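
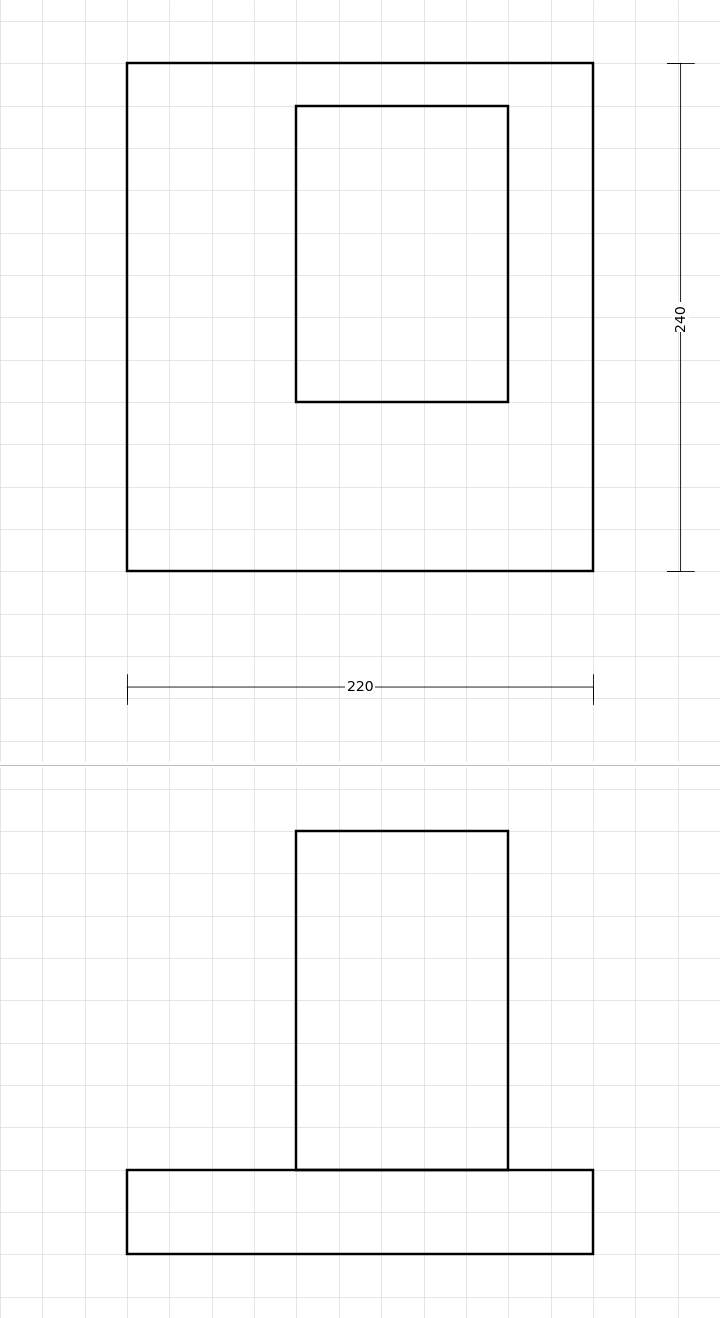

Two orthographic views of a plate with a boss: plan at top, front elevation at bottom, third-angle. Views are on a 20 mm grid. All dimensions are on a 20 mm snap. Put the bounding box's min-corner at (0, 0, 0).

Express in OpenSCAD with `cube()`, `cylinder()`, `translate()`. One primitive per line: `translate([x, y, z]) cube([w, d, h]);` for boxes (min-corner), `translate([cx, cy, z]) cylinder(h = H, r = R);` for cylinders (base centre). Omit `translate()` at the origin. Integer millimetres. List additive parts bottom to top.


cube([220, 240, 40]);
translate([80, 80, 40]) cube([100, 140, 160]);


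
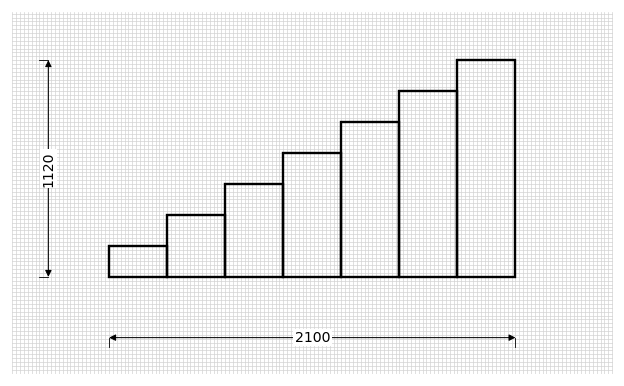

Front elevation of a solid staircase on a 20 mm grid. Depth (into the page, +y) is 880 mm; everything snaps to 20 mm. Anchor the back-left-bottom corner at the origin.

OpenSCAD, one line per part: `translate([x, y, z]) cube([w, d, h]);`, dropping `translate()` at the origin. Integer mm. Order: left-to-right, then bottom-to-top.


cube([300, 880, 160]);
translate([300, 0, 0]) cube([300, 880, 320]);
translate([600, 0, 0]) cube([300, 880, 480]);
translate([900, 0, 0]) cube([300, 880, 640]);
translate([1200, 0, 0]) cube([300, 880, 800]);
translate([1500, 0, 0]) cube([300, 880, 960]);
translate([1800, 0, 0]) cube([300, 880, 1120]);


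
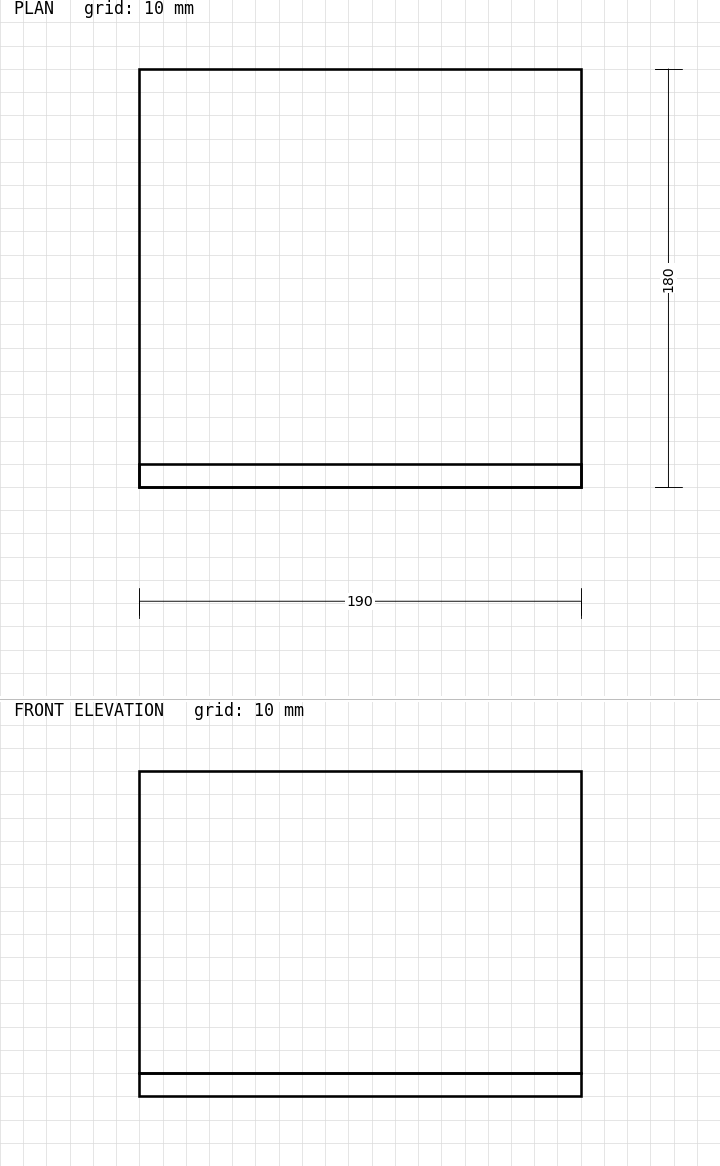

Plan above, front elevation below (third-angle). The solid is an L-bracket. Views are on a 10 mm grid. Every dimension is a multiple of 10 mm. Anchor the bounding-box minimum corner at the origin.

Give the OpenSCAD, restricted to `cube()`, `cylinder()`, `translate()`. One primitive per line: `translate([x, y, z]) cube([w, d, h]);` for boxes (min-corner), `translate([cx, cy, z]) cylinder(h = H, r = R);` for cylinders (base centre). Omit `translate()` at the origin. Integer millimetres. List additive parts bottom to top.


cube([190, 180, 10]);
translate([0, 0, 10]) cube([190, 10, 130]);


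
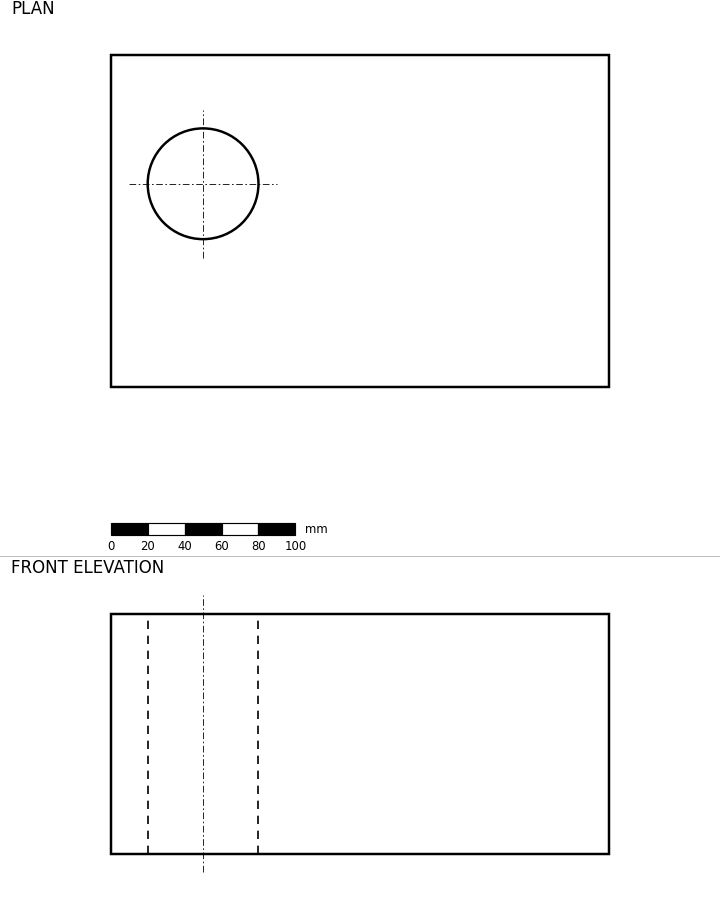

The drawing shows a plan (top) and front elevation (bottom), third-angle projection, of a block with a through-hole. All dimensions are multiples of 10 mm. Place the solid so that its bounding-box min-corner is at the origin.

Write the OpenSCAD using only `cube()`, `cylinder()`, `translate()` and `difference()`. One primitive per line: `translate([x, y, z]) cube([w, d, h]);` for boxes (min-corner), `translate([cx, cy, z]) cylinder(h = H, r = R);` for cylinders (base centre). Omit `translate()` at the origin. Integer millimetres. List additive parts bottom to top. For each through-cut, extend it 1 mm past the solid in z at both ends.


difference() {
  cube([270, 180, 130]);
  translate([50, 110, -1]) cylinder(h = 132, r = 30);
}


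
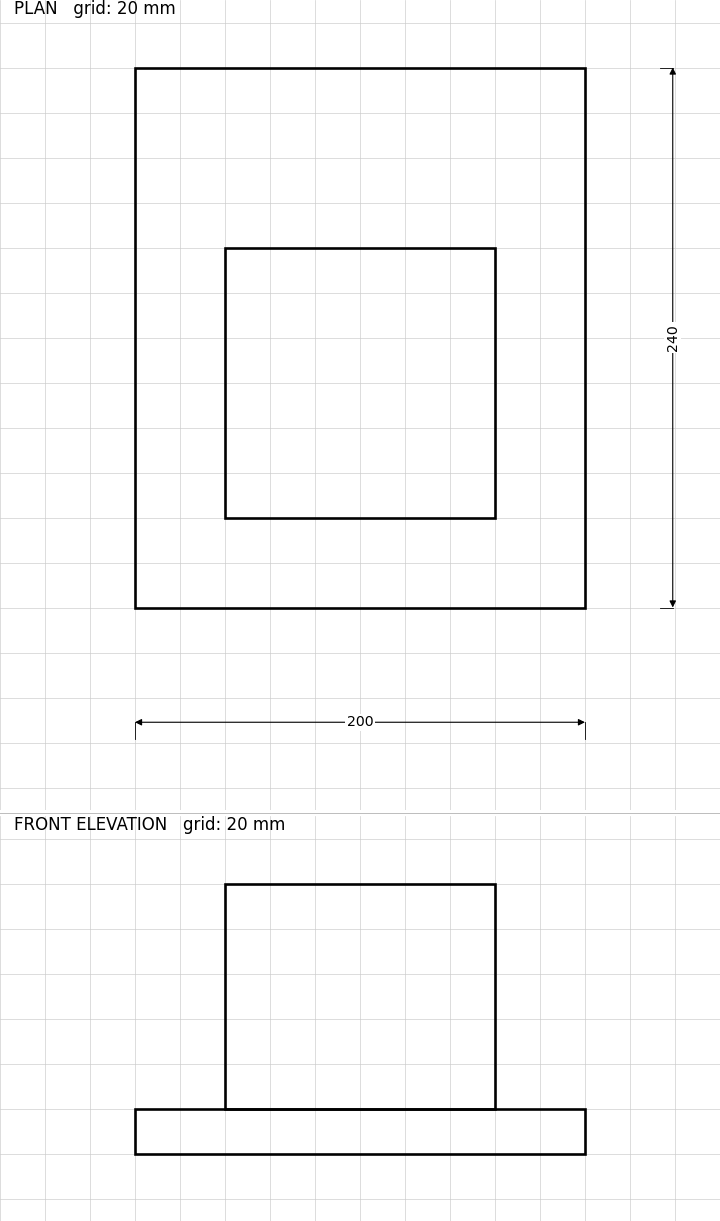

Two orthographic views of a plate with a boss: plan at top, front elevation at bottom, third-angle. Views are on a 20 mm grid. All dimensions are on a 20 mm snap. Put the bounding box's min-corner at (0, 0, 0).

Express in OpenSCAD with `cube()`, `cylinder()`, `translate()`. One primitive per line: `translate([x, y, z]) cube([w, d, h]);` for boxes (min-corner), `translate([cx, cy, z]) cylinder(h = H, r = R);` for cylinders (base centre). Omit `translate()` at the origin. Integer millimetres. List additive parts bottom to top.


cube([200, 240, 20]);
translate([40, 40, 20]) cube([120, 120, 100]);


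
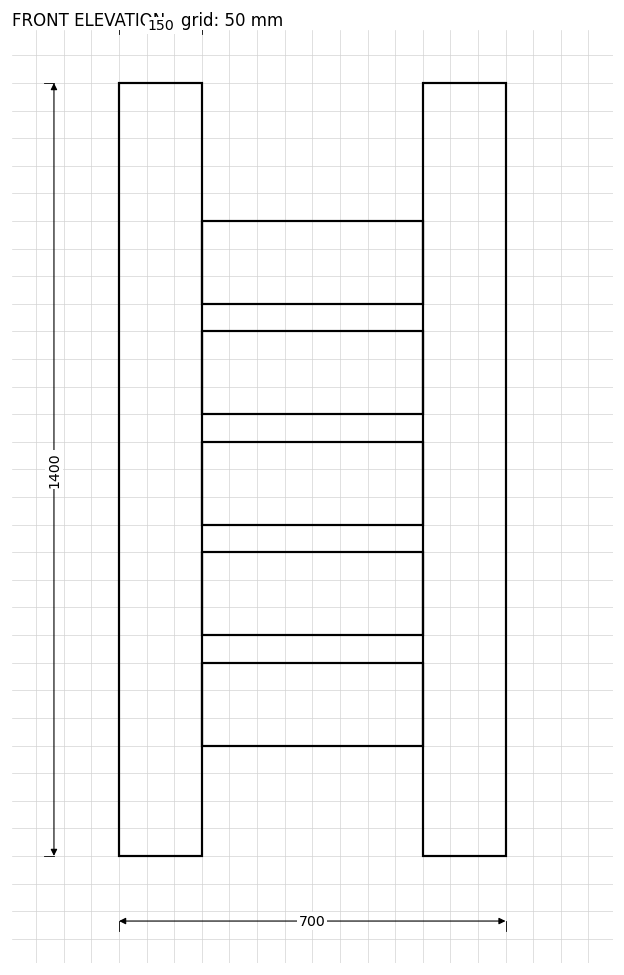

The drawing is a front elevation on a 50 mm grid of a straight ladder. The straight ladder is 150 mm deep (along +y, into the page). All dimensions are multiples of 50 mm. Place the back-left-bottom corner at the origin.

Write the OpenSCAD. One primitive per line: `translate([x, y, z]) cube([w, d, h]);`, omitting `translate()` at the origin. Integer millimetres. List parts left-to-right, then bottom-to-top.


cube([150, 150, 1400]);
translate([150, 0, 200]) cube([400, 150, 150]);
translate([150, 0, 400]) cube([400, 150, 150]);
translate([150, 0, 600]) cube([400, 150, 150]);
translate([150, 0, 800]) cube([400, 150, 150]);
translate([150, 0, 1000]) cube([400, 150, 150]);
translate([550, 0, 0]) cube([150, 150, 1400]);


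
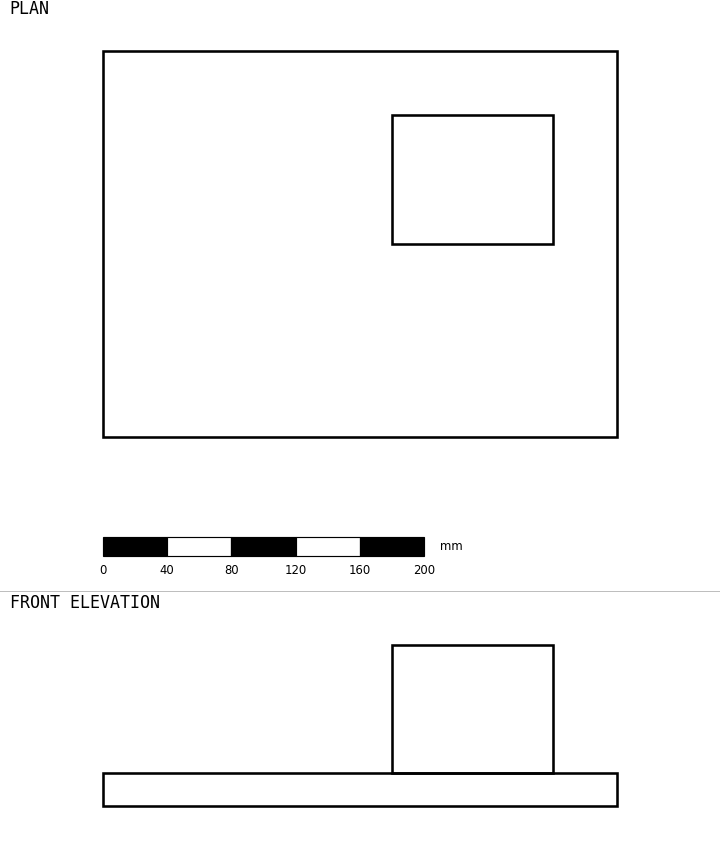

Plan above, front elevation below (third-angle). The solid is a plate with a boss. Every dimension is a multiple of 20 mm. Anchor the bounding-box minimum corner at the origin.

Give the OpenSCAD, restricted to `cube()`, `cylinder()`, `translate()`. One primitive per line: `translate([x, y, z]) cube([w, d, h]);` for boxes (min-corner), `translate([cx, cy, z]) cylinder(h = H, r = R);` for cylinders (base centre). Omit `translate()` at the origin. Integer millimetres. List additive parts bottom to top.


cube([320, 240, 20]);
translate([180, 120, 20]) cube([100, 80, 80]);


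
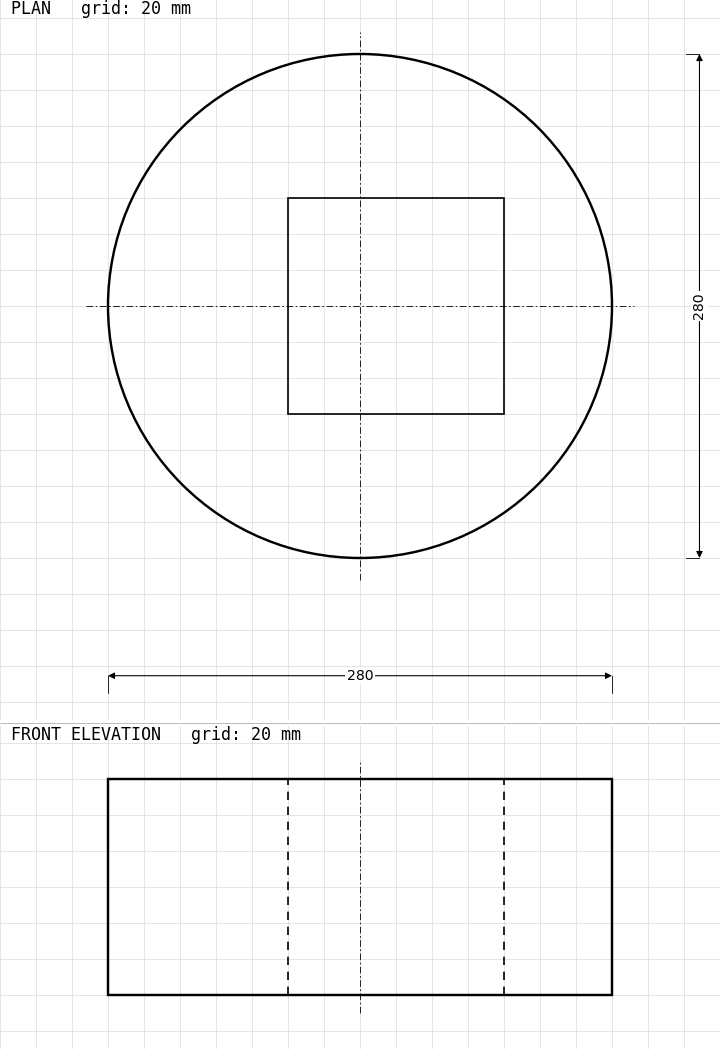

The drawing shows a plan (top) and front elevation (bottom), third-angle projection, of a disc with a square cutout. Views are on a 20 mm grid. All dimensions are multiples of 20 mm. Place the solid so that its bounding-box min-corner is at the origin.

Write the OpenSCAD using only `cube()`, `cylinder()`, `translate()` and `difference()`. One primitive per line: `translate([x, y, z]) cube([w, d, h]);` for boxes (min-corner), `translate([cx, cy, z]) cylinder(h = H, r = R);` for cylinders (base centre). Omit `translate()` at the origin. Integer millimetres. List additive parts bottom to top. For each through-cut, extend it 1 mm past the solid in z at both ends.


difference() {
  translate([140, 140, 0]) cylinder(h = 120, r = 140);
  translate([100, 80, -1]) cube([120, 120, 122]);
}


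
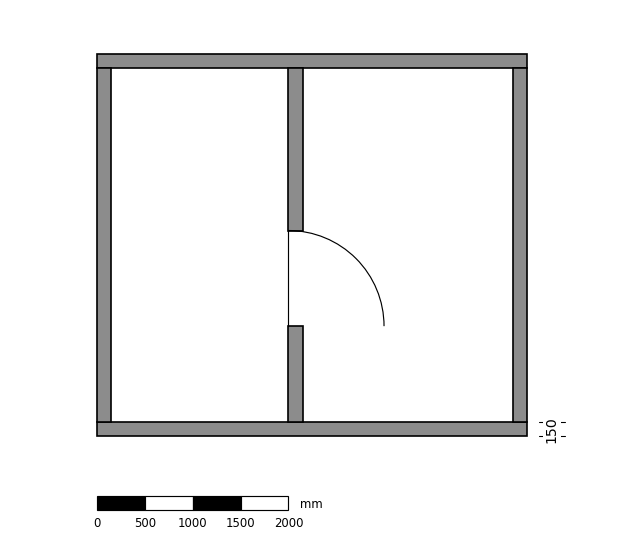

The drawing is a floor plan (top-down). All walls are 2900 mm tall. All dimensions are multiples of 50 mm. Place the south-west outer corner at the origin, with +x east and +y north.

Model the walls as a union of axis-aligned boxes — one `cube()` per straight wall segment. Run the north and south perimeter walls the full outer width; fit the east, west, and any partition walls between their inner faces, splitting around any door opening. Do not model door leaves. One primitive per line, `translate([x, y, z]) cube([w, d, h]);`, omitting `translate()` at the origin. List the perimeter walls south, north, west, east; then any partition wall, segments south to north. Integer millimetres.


cube([4500, 150, 2900]);
translate([0, 3850, 0]) cube([4500, 150, 2900]);
translate([0, 150, 0]) cube([150, 3700, 2900]);
translate([4350, 150, 0]) cube([150, 3700, 2900]);
translate([2000, 150, 0]) cube([150, 1000, 2900]);
translate([2000, 2150, 0]) cube([150, 1700, 2900]);


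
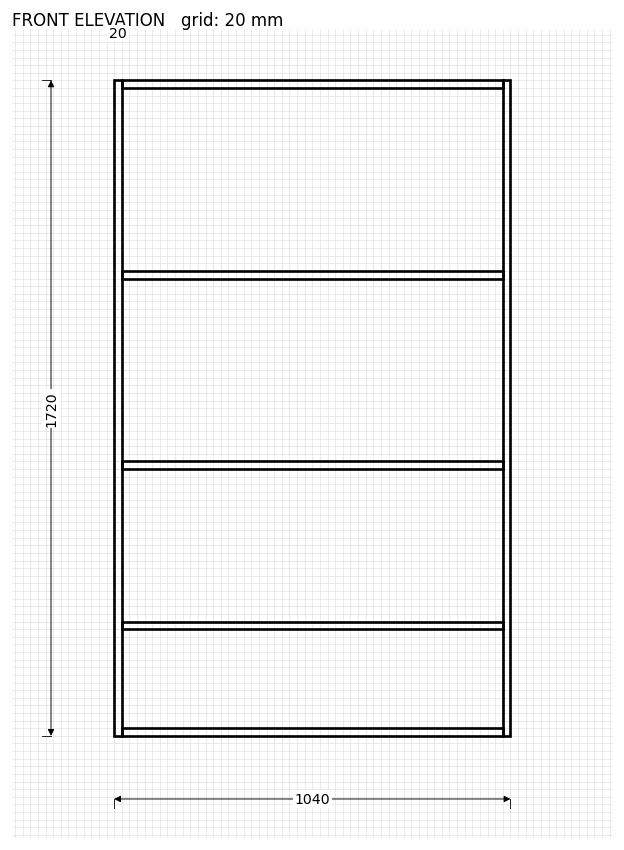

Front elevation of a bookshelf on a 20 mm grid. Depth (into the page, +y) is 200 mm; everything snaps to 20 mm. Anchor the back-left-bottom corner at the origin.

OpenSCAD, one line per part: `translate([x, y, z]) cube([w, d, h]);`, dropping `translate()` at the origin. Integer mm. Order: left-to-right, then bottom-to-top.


cube([20, 200, 1720]);
translate([20, 0, 0]) cube([1000, 200, 20]);
translate([20, 0, 280]) cube([1000, 200, 20]);
translate([20, 0, 700]) cube([1000, 200, 20]);
translate([20, 0, 1200]) cube([1000, 200, 20]);
translate([20, 0, 1700]) cube([1000, 200, 20]);
translate([1020, 0, 0]) cube([20, 200, 1720]);


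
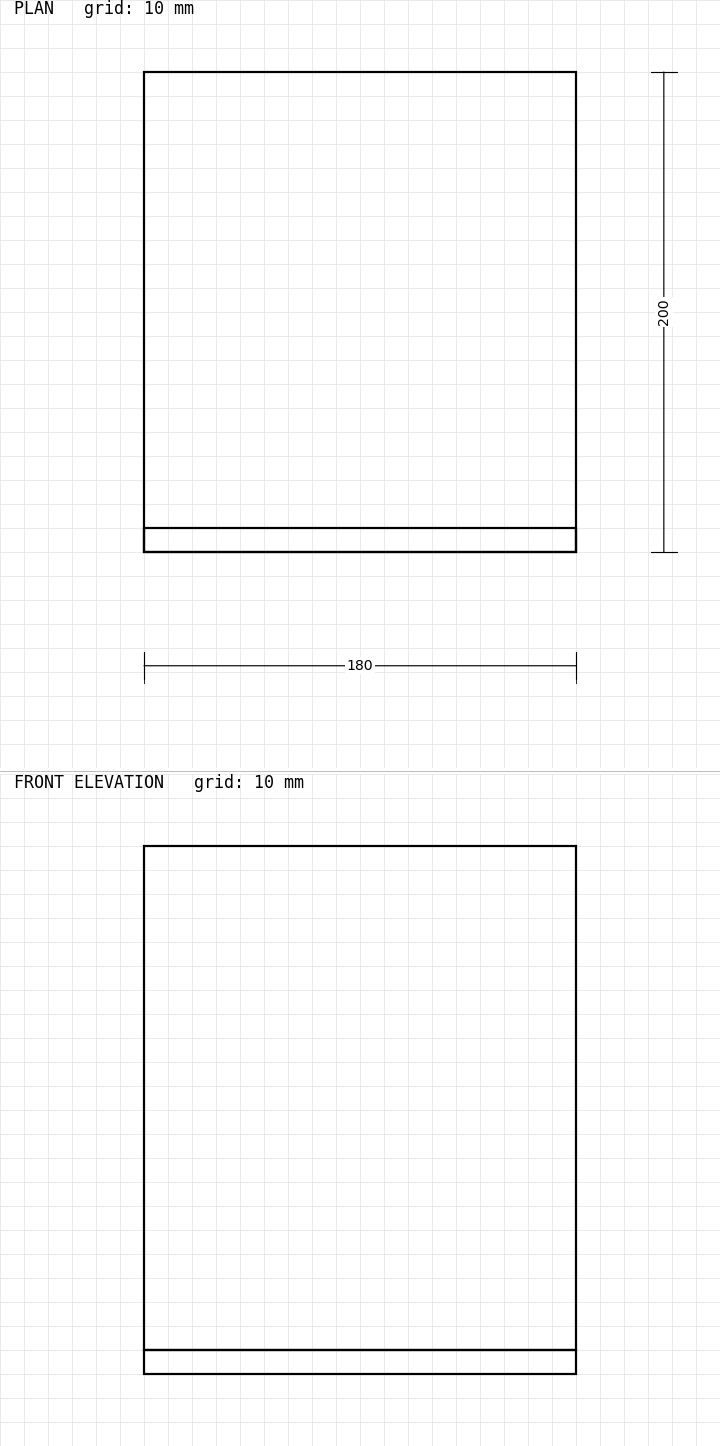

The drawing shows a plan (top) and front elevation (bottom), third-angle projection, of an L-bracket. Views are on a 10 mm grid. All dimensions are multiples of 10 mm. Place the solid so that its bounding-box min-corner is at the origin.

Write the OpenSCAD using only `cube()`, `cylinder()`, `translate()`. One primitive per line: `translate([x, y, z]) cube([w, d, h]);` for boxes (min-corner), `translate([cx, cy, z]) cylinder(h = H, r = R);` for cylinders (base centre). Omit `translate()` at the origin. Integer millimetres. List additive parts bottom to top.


cube([180, 200, 10]);
translate([0, 0, 10]) cube([180, 10, 210]);


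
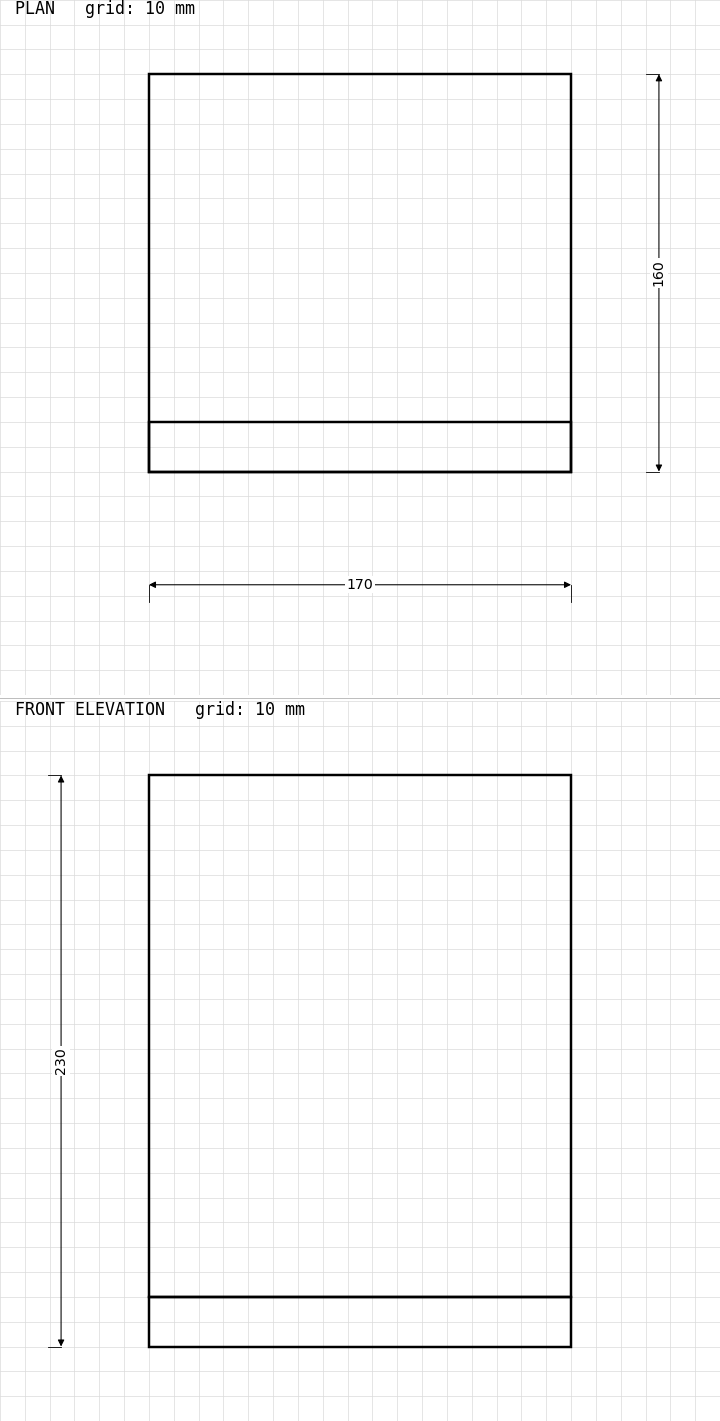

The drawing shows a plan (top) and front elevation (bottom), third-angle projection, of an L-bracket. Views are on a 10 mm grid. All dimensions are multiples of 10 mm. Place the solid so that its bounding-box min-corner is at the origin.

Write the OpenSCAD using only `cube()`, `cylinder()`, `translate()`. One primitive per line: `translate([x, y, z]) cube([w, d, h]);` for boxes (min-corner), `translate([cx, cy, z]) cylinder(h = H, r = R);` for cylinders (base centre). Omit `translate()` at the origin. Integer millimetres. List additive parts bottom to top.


cube([170, 160, 20]);
translate([0, 0, 20]) cube([170, 20, 210]);


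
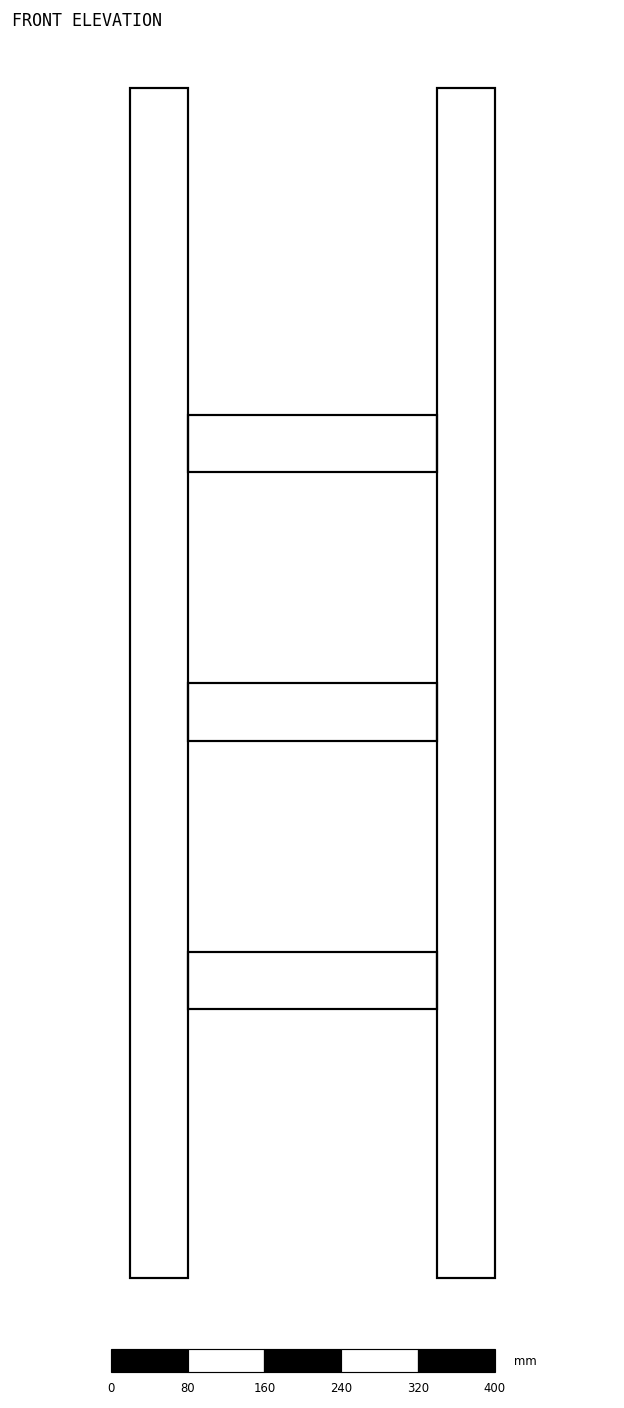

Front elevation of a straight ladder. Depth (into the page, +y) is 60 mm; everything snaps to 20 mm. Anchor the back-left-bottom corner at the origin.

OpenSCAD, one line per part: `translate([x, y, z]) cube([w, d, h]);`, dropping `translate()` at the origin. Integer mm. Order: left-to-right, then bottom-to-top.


cube([60, 60, 1240]);
translate([60, 0, 280]) cube([260, 60, 60]);
translate([60, 0, 560]) cube([260, 60, 60]);
translate([60, 0, 840]) cube([260, 60, 60]);
translate([320, 0, 0]) cube([60, 60, 1240]);


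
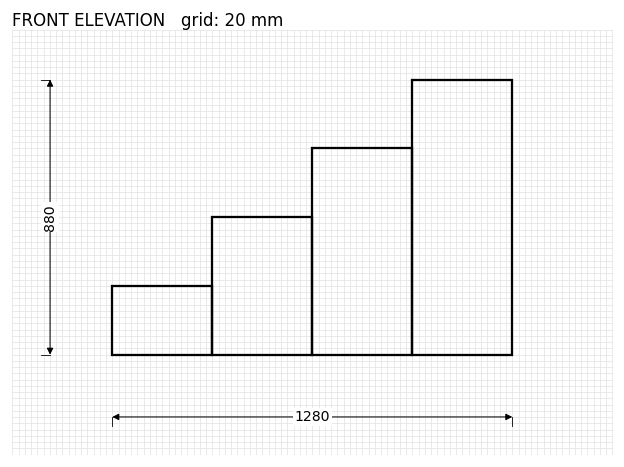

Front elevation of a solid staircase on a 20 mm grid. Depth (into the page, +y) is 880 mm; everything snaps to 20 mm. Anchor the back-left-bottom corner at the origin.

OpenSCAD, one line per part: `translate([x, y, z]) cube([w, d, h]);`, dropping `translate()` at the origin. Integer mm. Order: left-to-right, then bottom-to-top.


cube([320, 880, 220]);
translate([320, 0, 0]) cube([320, 880, 440]);
translate([640, 0, 0]) cube([320, 880, 660]);
translate([960, 0, 0]) cube([320, 880, 880]);


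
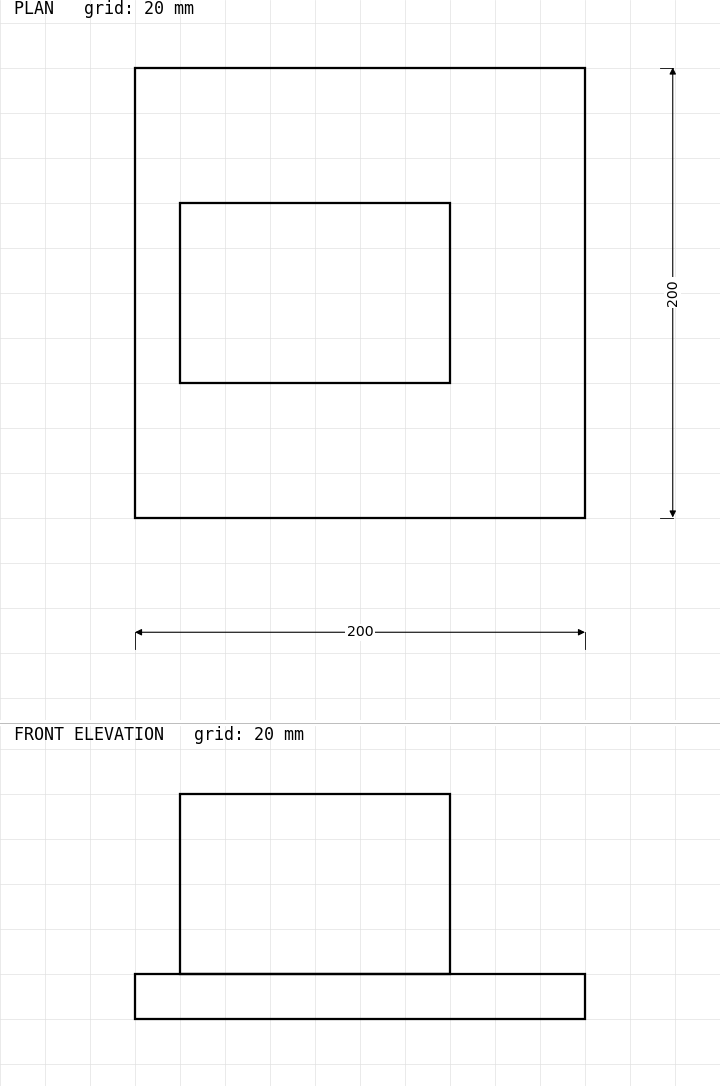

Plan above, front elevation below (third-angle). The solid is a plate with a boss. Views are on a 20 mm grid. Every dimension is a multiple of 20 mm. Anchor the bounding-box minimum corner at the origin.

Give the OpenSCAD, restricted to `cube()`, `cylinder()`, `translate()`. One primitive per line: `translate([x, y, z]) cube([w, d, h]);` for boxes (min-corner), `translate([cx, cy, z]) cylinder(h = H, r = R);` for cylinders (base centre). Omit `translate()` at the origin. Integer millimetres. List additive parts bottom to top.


cube([200, 200, 20]);
translate([20, 60, 20]) cube([120, 80, 80]);


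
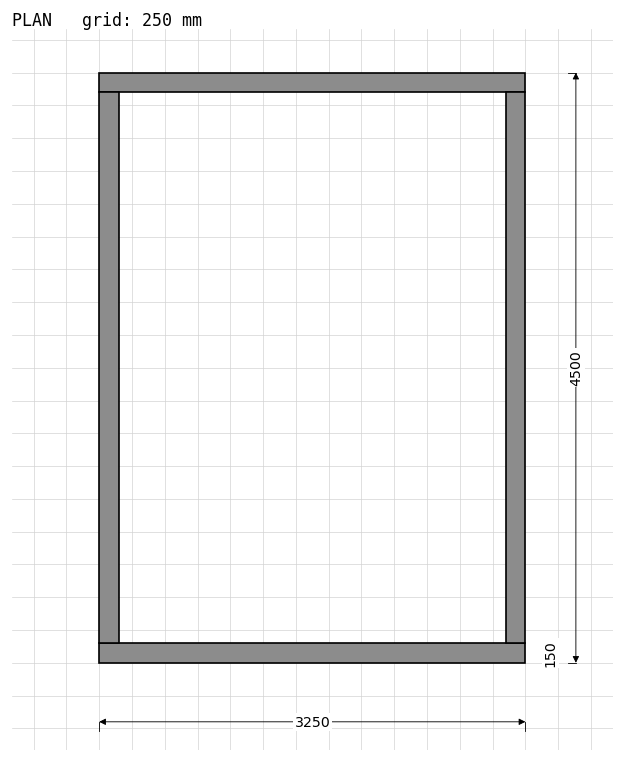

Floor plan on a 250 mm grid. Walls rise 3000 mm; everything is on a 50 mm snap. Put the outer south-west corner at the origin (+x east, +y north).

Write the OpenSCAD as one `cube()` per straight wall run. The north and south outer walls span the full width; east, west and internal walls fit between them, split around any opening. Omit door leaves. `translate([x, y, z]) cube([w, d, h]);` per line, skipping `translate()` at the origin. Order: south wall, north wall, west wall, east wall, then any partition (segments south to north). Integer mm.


cube([3250, 150, 3000]);
translate([0, 4350, 0]) cube([3250, 150, 3000]);
translate([0, 150, 0]) cube([150, 4200, 3000]);
translate([3100, 150, 0]) cube([150, 4200, 3000]);


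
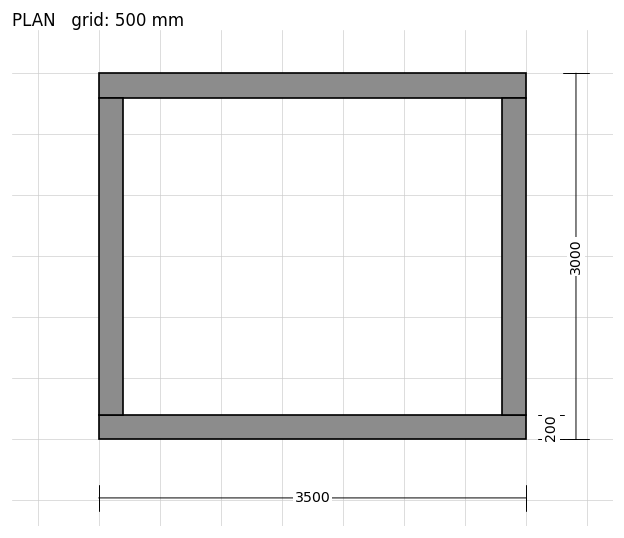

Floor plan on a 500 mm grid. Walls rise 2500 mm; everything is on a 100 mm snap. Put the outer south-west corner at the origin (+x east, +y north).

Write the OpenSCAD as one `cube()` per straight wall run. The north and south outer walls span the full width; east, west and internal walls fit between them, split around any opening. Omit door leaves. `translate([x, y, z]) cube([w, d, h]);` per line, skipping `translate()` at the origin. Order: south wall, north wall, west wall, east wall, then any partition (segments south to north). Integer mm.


cube([3500, 200, 2500]);
translate([0, 2800, 0]) cube([3500, 200, 2500]);
translate([0, 200, 0]) cube([200, 2600, 2500]);
translate([3300, 200, 0]) cube([200, 2600, 2500]);


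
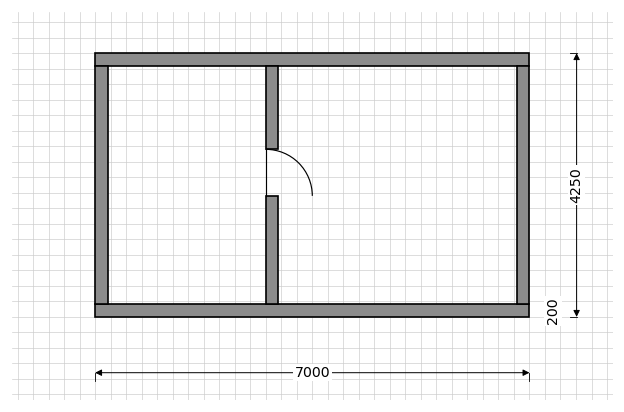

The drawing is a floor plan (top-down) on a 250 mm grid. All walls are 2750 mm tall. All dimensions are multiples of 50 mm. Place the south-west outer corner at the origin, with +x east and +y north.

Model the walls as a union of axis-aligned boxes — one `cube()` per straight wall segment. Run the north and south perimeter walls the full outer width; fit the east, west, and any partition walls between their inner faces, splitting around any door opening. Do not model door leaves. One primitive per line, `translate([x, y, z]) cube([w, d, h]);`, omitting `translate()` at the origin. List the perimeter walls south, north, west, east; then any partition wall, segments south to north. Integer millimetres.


cube([7000, 200, 2750]);
translate([0, 4050, 0]) cube([7000, 200, 2750]);
translate([0, 200, 0]) cube([200, 3850, 2750]);
translate([6800, 200, 0]) cube([200, 3850, 2750]);
translate([2750, 200, 0]) cube([200, 1750, 2750]);
translate([2750, 2700, 0]) cube([200, 1350, 2750]);


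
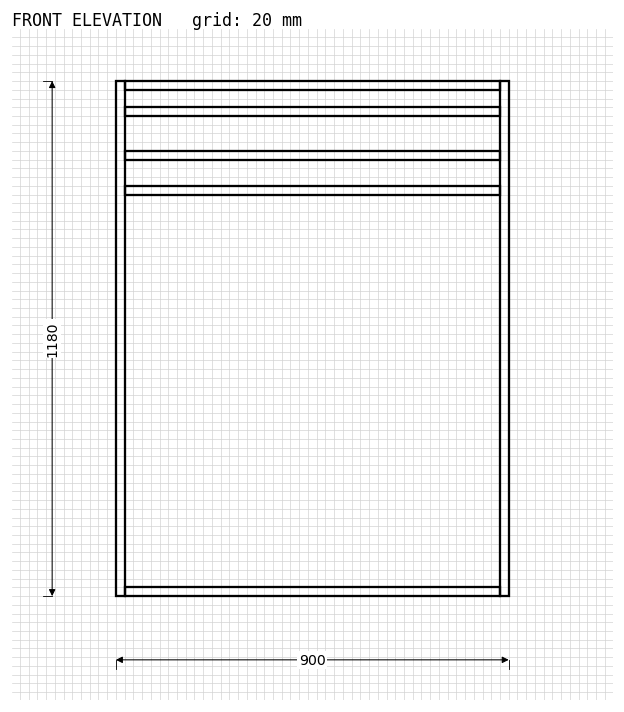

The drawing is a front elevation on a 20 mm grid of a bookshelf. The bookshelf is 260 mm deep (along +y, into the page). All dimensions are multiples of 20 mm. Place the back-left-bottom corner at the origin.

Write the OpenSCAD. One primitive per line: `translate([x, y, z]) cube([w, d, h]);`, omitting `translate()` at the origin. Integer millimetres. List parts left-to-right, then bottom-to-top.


cube([20, 260, 1180]);
translate([20, 0, 0]) cube([860, 260, 20]);
translate([20, 0, 920]) cube([860, 260, 20]);
translate([20, 0, 1000]) cube([860, 260, 20]);
translate([20, 0, 1100]) cube([860, 260, 20]);
translate([20, 0, 1160]) cube([860, 260, 20]);
translate([880, 0, 0]) cube([20, 260, 1180]);


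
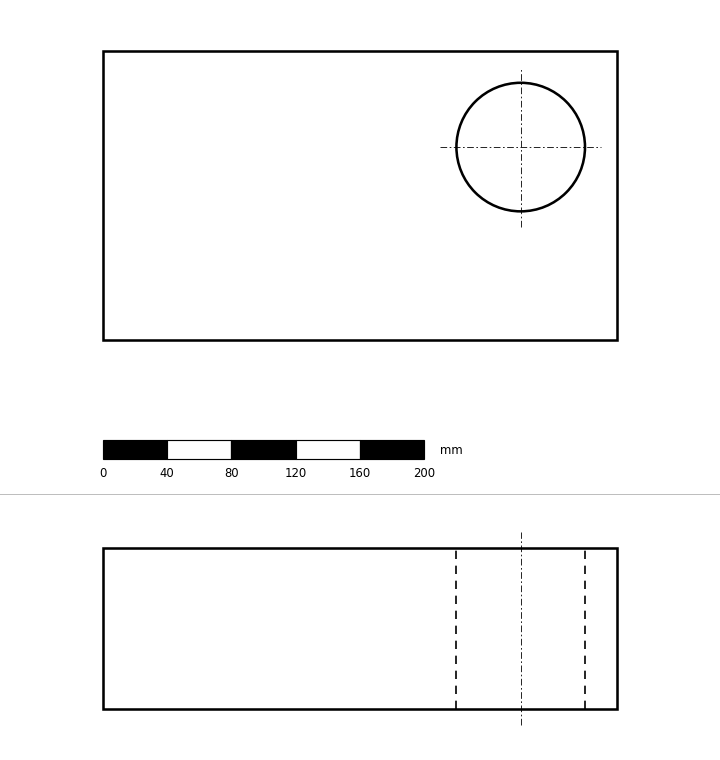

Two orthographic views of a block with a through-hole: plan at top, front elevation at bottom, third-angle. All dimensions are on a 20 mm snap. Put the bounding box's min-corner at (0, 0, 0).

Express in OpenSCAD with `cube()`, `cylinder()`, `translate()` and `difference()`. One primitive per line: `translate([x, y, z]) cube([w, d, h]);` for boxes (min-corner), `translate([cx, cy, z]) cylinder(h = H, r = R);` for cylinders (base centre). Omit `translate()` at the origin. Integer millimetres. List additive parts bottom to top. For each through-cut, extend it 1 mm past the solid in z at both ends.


difference() {
  cube([320, 180, 100]);
  translate([260, 120, -1]) cylinder(h = 102, r = 40);
}


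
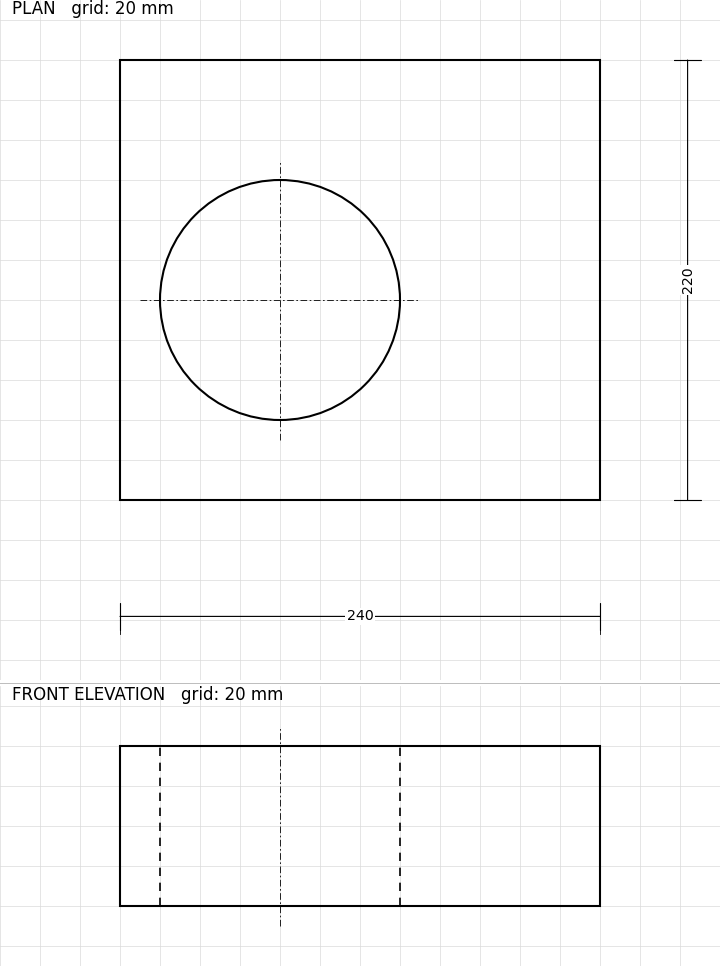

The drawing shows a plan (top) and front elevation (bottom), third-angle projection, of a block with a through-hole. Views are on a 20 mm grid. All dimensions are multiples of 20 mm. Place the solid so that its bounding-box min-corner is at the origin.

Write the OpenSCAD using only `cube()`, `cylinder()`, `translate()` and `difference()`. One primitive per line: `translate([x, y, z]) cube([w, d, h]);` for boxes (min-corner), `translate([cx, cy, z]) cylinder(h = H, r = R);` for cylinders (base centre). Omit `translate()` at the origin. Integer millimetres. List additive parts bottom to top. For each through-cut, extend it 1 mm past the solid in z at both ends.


difference() {
  cube([240, 220, 80]);
  translate([80, 100, -1]) cylinder(h = 82, r = 60);
}


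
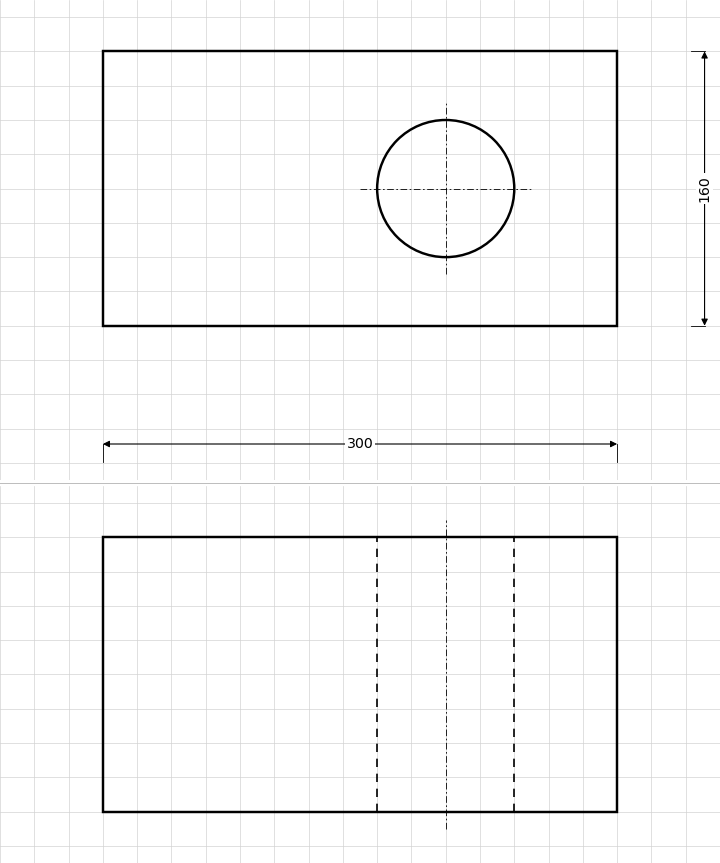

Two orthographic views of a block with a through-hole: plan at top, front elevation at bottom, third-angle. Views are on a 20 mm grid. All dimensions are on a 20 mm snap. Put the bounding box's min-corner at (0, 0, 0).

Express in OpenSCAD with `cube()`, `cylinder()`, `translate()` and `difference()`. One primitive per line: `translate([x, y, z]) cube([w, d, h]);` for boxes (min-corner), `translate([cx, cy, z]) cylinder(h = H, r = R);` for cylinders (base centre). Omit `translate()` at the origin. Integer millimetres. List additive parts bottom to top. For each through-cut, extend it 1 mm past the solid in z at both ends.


difference() {
  cube([300, 160, 160]);
  translate([200, 80, -1]) cylinder(h = 162, r = 40);
}


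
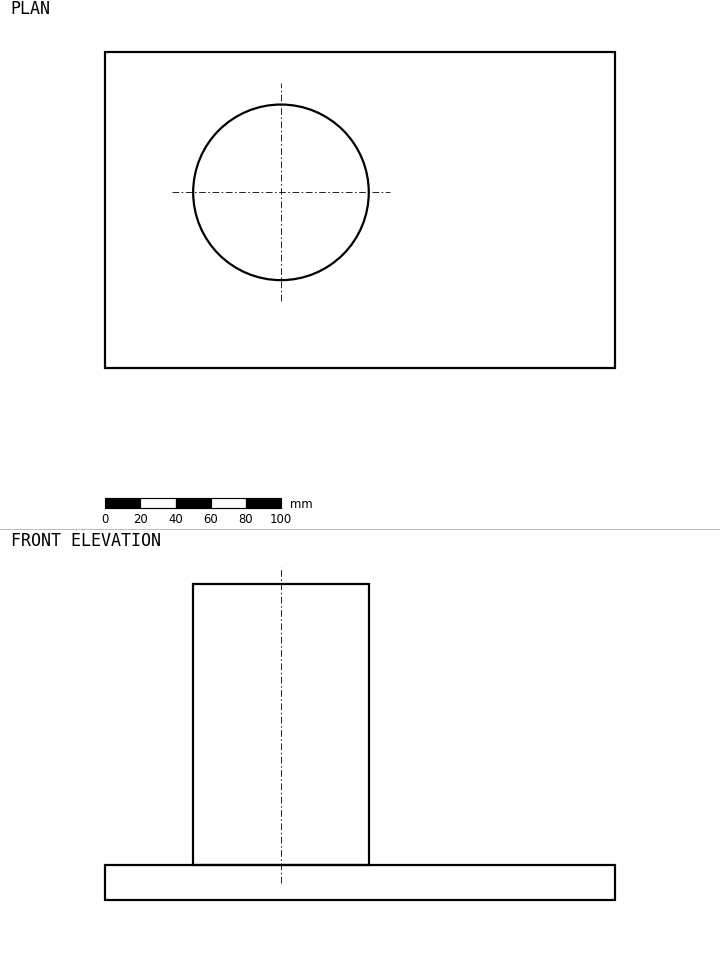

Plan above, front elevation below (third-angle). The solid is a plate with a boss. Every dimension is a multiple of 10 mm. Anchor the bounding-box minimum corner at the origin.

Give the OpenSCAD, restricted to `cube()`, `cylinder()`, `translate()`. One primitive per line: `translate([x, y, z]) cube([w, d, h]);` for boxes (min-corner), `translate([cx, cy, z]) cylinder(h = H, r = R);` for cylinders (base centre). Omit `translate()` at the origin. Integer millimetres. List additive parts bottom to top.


cube([290, 180, 20]);
translate([100, 100, 20]) cylinder(h = 160, r = 50);


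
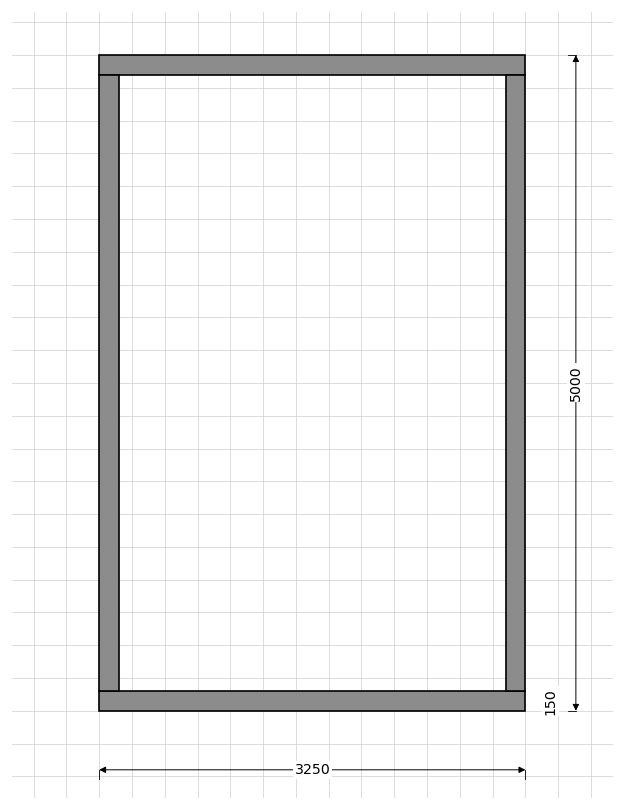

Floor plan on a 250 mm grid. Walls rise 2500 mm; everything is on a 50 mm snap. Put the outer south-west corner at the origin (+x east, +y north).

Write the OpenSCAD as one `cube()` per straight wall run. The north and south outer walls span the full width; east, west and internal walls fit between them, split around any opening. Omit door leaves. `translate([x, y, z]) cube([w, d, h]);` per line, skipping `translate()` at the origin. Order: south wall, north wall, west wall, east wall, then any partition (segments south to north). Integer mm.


cube([3250, 150, 2500]);
translate([0, 4850, 0]) cube([3250, 150, 2500]);
translate([0, 150, 0]) cube([150, 4700, 2500]);
translate([3100, 150, 0]) cube([150, 4700, 2500]);


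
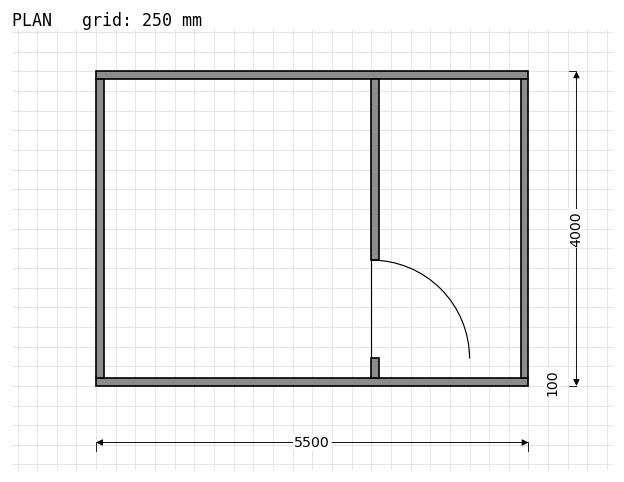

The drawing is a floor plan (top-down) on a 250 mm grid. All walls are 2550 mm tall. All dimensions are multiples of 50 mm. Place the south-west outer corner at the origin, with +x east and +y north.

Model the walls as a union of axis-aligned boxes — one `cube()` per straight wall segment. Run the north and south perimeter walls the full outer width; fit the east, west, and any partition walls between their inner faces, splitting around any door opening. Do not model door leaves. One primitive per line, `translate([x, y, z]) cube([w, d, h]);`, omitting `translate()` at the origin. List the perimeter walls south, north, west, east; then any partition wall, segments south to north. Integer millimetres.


cube([5500, 100, 2550]);
translate([0, 3900, 0]) cube([5500, 100, 2550]);
translate([0, 100, 0]) cube([100, 3800, 2550]);
translate([5400, 100, 0]) cube([100, 3800, 2550]);
translate([3500, 100, 0]) cube([100, 250, 2550]);
translate([3500, 1600, 0]) cube([100, 2300, 2550]);


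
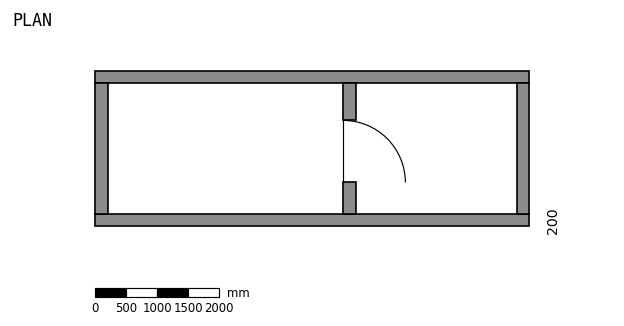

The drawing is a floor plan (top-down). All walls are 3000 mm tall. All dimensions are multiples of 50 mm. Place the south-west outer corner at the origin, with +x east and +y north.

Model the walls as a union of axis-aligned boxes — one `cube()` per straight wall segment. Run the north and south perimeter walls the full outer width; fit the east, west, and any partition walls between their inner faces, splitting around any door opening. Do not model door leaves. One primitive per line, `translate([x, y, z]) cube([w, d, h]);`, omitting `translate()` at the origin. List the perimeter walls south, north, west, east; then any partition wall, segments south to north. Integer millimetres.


cube([7000, 200, 3000]);
translate([0, 2300, 0]) cube([7000, 200, 3000]);
translate([0, 200, 0]) cube([200, 2100, 3000]);
translate([6800, 200, 0]) cube([200, 2100, 3000]);
translate([4000, 200, 0]) cube([200, 500, 3000]);
translate([4000, 1700, 0]) cube([200, 600, 3000]);


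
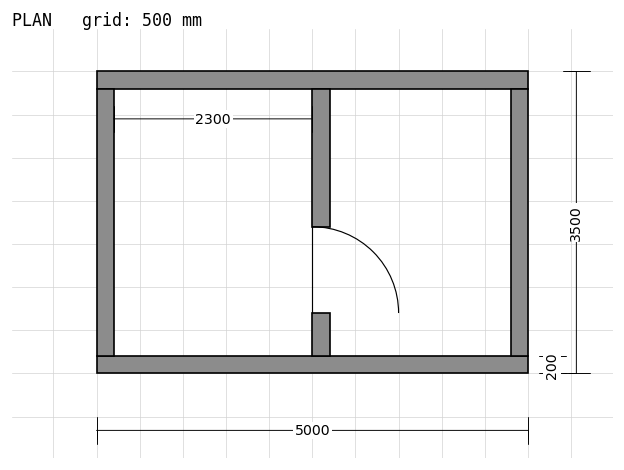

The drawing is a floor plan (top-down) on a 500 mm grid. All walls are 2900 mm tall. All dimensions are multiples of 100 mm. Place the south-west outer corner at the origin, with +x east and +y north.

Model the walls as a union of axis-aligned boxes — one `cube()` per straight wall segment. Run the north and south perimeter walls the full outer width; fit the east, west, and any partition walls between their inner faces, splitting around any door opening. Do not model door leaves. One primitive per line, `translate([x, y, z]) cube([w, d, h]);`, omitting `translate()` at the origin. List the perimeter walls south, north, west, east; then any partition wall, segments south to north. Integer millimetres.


cube([5000, 200, 2900]);
translate([0, 3300, 0]) cube([5000, 200, 2900]);
translate([0, 200, 0]) cube([200, 3100, 2900]);
translate([4800, 200, 0]) cube([200, 3100, 2900]);
translate([2500, 200, 0]) cube([200, 500, 2900]);
translate([2500, 1700, 0]) cube([200, 1600, 2900]);


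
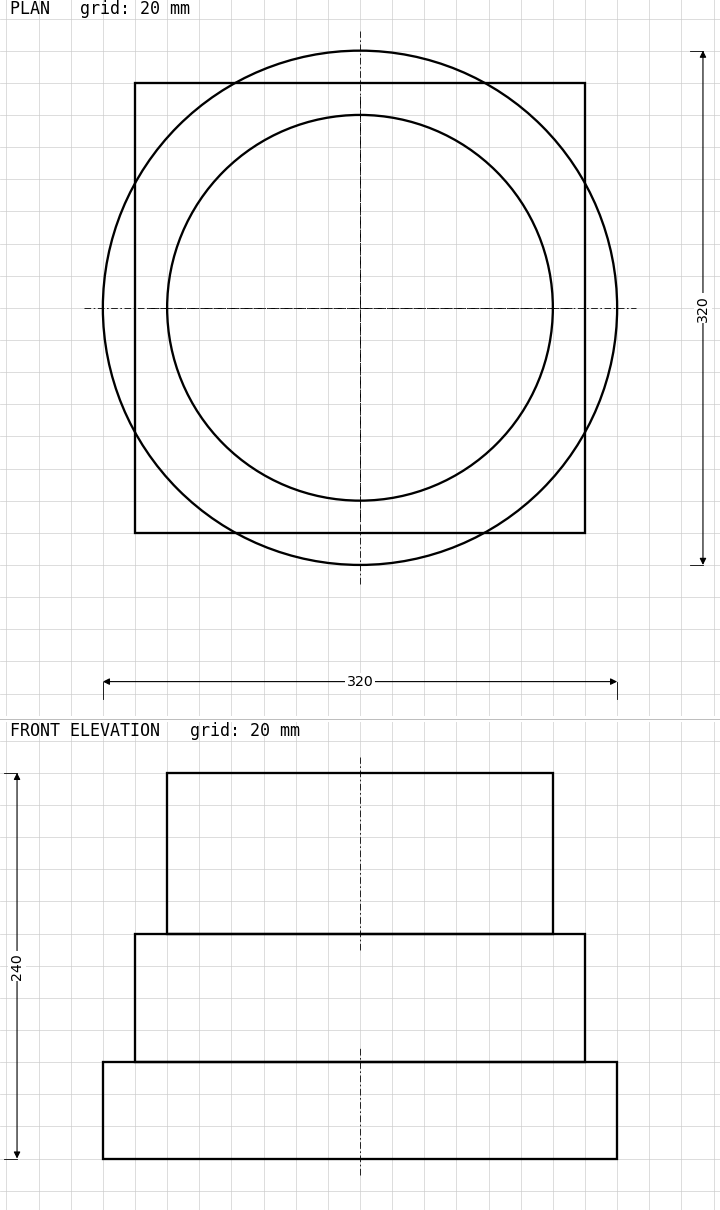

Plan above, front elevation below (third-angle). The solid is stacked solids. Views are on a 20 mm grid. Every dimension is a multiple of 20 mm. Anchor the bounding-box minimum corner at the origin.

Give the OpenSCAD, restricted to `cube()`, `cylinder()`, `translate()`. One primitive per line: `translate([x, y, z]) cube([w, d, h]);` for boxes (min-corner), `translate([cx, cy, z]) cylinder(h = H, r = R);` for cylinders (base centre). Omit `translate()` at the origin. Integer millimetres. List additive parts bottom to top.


translate([160, 160, 0]) cylinder(h = 60, r = 160);
translate([20, 20, 60]) cube([280, 280, 80]);
translate([160, 160, 140]) cylinder(h = 100, r = 120);


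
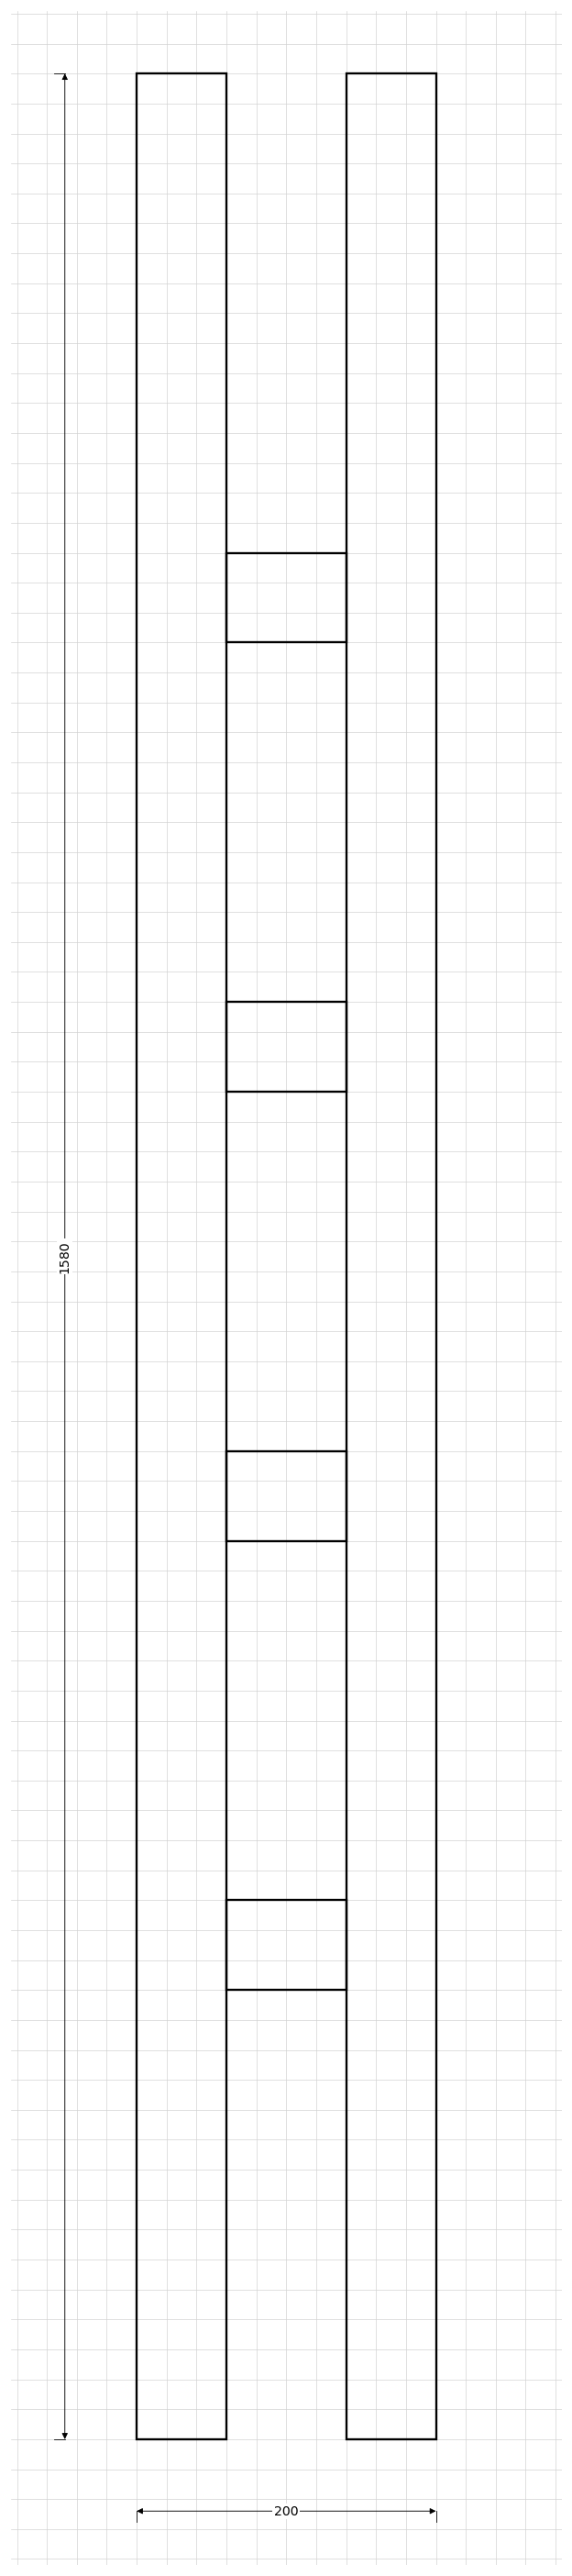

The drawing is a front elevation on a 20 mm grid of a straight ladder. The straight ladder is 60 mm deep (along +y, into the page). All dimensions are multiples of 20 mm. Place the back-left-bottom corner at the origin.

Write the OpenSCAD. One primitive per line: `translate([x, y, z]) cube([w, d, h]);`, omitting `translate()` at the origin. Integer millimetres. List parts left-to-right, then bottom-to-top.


cube([60, 60, 1580]);
translate([60, 0, 300]) cube([80, 60, 60]);
translate([60, 0, 600]) cube([80, 60, 60]);
translate([60, 0, 900]) cube([80, 60, 60]);
translate([60, 0, 1200]) cube([80, 60, 60]);
translate([140, 0, 0]) cube([60, 60, 1580]);


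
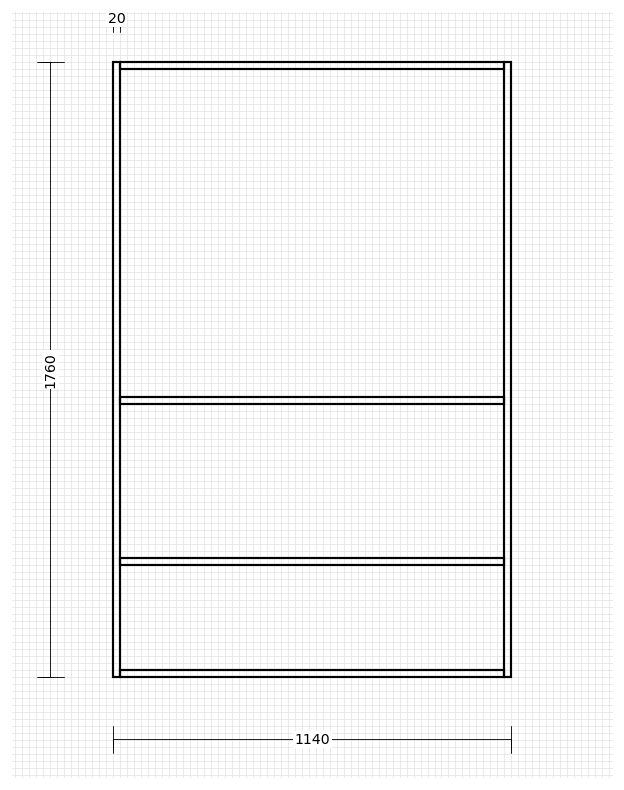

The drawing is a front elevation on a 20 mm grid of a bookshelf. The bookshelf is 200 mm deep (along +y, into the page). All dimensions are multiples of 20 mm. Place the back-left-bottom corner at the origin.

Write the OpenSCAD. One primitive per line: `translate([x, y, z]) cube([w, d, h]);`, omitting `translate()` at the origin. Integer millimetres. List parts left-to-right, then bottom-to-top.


cube([20, 200, 1760]);
translate([20, 0, 0]) cube([1100, 200, 20]);
translate([20, 0, 320]) cube([1100, 200, 20]);
translate([20, 0, 780]) cube([1100, 200, 20]);
translate([20, 0, 1740]) cube([1100, 200, 20]);
translate([1120, 0, 0]) cube([20, 200, 1760]);


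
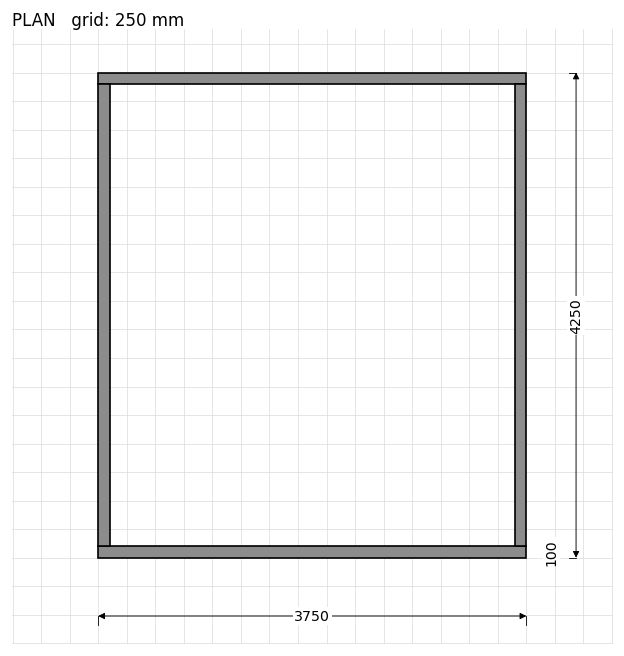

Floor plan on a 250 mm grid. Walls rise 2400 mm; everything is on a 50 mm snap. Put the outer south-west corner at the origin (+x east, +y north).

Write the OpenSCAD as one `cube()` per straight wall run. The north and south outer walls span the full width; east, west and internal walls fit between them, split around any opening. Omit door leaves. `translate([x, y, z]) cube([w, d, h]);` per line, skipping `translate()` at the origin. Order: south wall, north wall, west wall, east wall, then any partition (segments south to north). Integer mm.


cube([3750, 100, 2400]);
translate([0, 4150, 0]) cube([3750, 100, 2400]);
translate([0, 100, 0]) cube([100, 4050, 2400]);
translate([3650, 100, 0]) cube([100, 4050, 2400]);


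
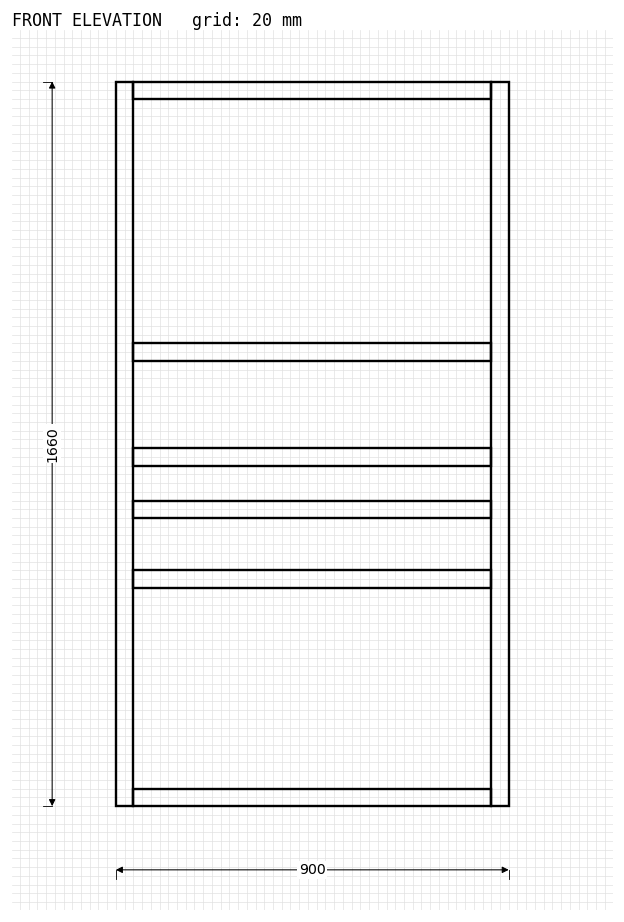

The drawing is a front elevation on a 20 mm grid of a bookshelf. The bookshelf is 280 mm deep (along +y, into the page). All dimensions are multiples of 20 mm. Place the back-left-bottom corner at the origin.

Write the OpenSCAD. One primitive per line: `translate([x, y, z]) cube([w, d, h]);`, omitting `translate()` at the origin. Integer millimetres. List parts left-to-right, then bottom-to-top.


cube([40, 280, 1660]);
translate([40, 0, 0]) cube([820, 280, 40]);
translate([40, 0, 500]) cube([820, 280, 40]);
translate([40, 0, 660]) cube([820, 280, 40]);
translate([40, 0, 780]) cube([820, 280, 40]);
translate([40, 0, 1020]) cube([820, 280, 40]);
translate([40, 0, 1620]) cube([820, 280, 40]);
translate([860, 0, 0]) cube([40, 280, 1660]);


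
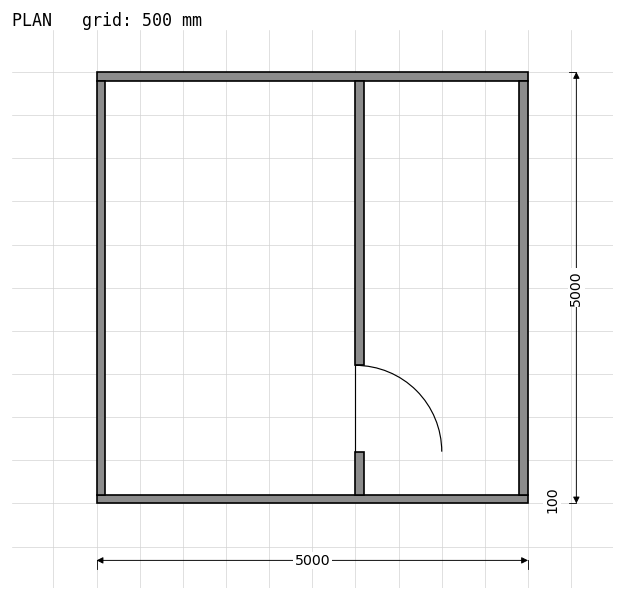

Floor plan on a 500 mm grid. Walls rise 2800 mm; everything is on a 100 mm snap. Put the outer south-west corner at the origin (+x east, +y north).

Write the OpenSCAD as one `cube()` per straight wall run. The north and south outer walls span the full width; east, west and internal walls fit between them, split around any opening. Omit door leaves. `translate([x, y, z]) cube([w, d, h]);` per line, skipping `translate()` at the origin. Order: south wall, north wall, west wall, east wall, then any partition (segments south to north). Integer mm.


cube([5000, 100, 2800]);
translate([0, 4900, 0]) cube([5000, 100, 2800]);
translate([0, 100, 0]) cube([100, 4800, 2800]);
translate([4900, 100, 0]) cube([100, 4800, 2800]);
translate([3000, 100, 0]) cube([100, 500, 2800]);
translate([3000, 1600, 0]) cube([100, 3300, 2800]);


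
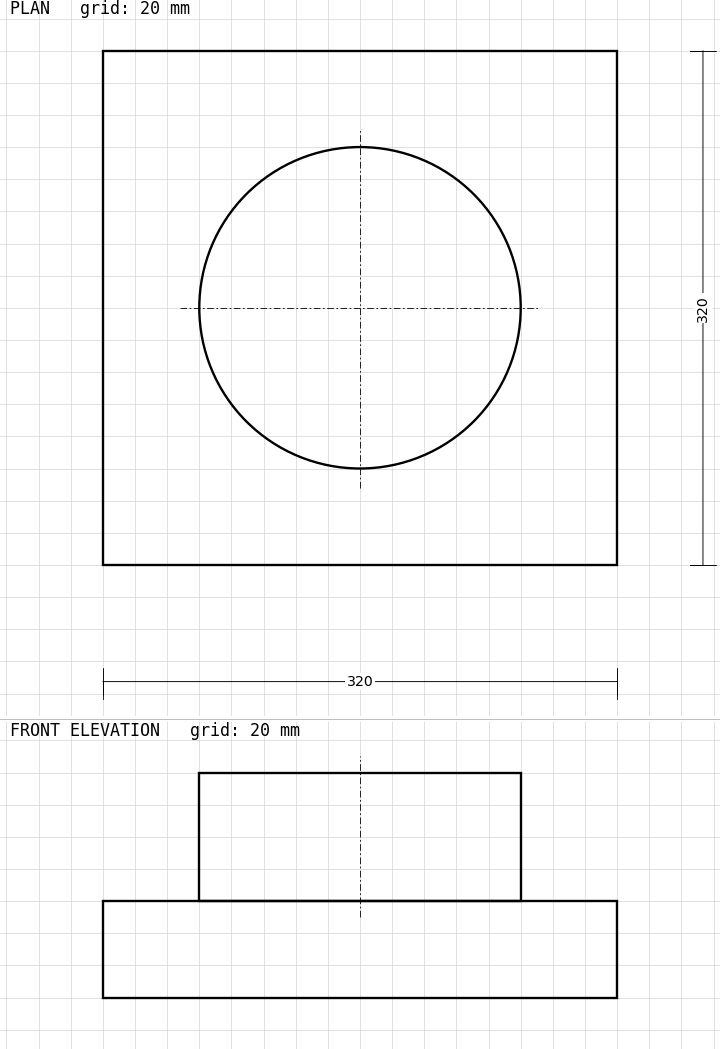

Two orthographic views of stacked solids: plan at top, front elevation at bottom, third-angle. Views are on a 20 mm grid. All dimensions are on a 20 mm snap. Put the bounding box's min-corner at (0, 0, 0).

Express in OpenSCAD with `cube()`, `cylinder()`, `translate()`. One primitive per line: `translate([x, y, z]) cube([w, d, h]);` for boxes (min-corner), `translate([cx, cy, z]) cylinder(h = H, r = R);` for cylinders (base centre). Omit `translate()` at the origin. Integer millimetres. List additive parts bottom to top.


cube([320, 320, 60]);
translate([160, 160, 60]) cylinder(h = 80, r = 100);


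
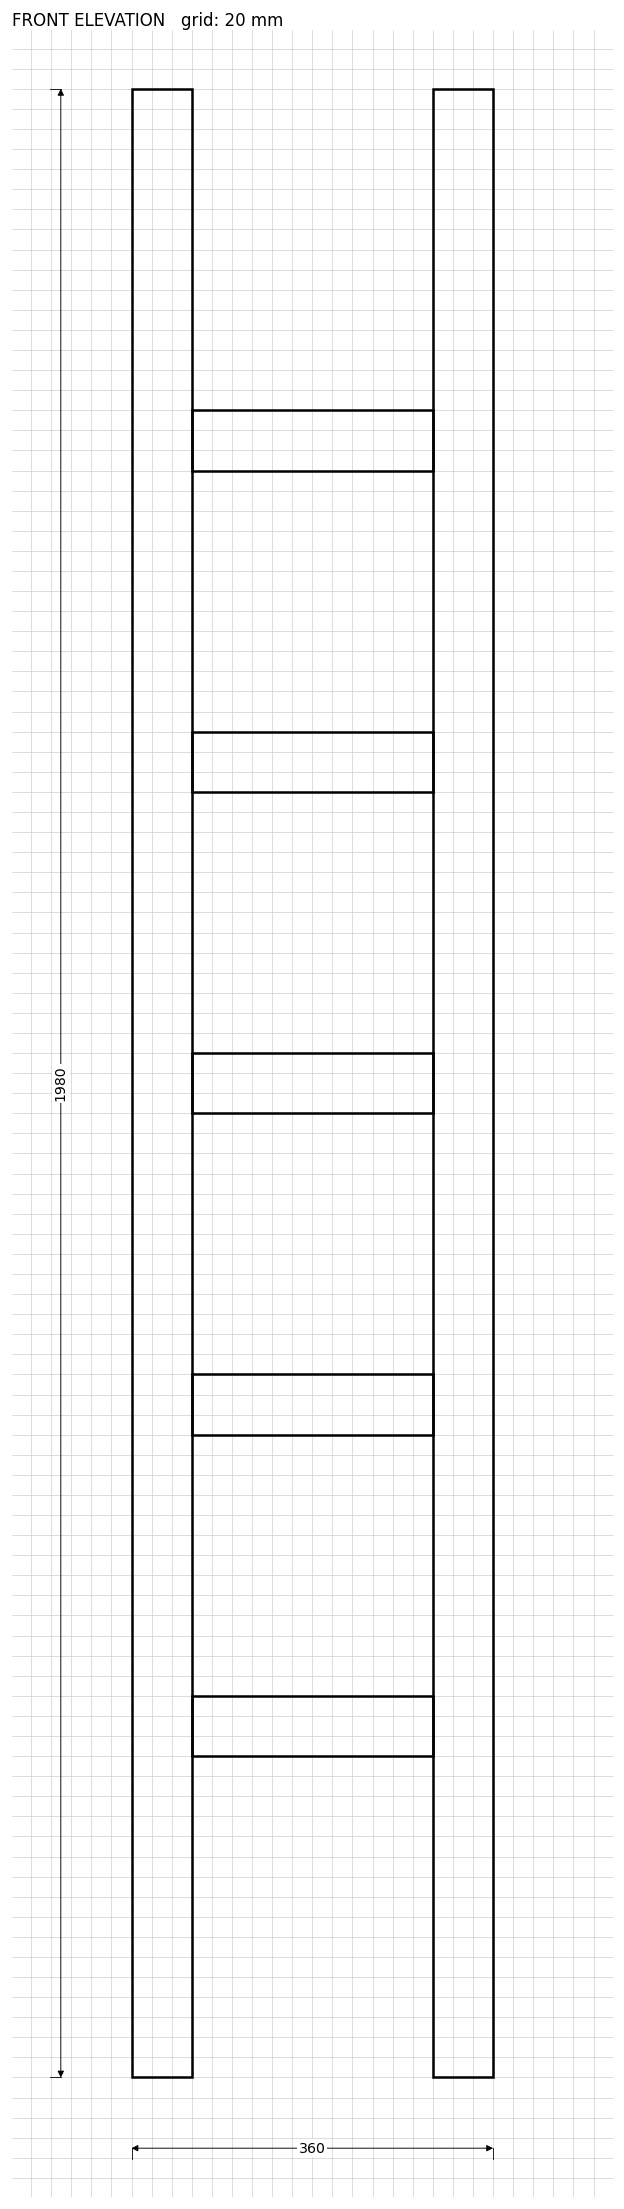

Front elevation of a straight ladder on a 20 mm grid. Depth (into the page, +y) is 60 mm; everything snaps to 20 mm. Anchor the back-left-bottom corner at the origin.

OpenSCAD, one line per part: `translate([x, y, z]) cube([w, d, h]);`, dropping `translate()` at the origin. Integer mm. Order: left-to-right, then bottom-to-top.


cube([60, 60, 1980]);
translate([60, 0, 320]) cube([240, 60, 60]);
translate([60, 0, 640]) cube([240, 60, 60]);
translate([60, 0, 960]) cube([240, 60, 60]);
translate([60, 0, 1280]) cube([240, 60, 60]);
translate([60, 0, 1600]) cube([240, 60, 60]);
translate([300, 0, 0]) cube([60, 60, 1980]);
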